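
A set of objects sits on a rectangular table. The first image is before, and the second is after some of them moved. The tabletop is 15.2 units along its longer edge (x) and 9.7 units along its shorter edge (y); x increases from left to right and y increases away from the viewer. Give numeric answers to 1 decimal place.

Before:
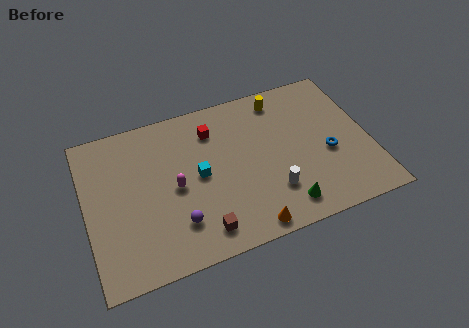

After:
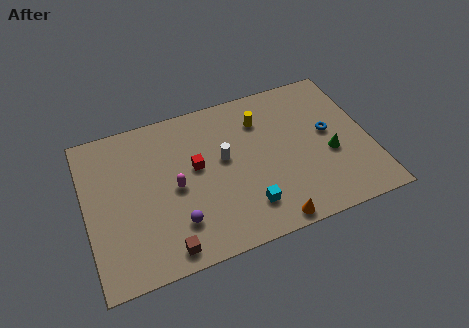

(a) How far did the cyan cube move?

3.6

The cyan cube was near (6.0, 4.9) before and (8.3, 2.1) after, so it travelled √(2.3² + 2.8²) ≈ 3.6 units.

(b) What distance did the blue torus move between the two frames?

1.3

From (12.9, 4.0) to (13.1, 5.3), the blue torus covered √(0.2² + 1.3²) ≈ 1.3 units.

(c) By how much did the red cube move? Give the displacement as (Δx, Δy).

(-1.1, -2.0)

The red cube started near (7.0, 7.5) and ended near (5.9, 5.5).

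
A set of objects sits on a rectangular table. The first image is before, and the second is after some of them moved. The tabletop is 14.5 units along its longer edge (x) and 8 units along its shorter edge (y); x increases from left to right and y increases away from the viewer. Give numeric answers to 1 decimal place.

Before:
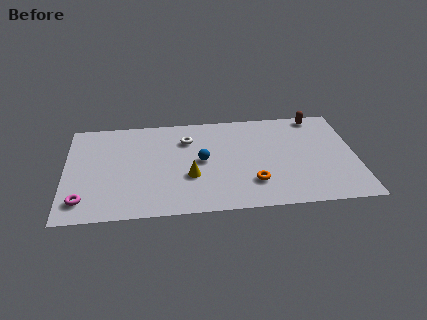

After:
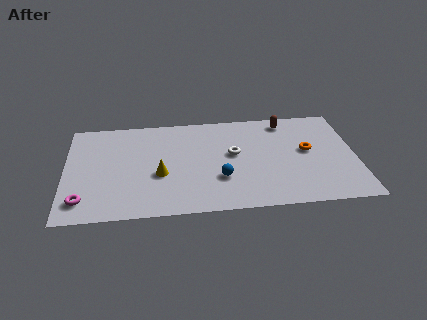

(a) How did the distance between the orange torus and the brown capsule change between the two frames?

-3.4

Before: roughly 6.1 units apart; after: 2.7. That's 3.4 units closer together.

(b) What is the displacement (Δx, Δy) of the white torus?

(2.3, -1.4)

The white torus was at about (6.1, 5.9) and moved to about (8.4, 4.5).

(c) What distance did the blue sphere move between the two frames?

1.7

The blue sphere was near (6.8, 4.1) before and (7.7, 2.6) after, so it travelled √(0.9² + 1.5²) ≈ 1.7 units.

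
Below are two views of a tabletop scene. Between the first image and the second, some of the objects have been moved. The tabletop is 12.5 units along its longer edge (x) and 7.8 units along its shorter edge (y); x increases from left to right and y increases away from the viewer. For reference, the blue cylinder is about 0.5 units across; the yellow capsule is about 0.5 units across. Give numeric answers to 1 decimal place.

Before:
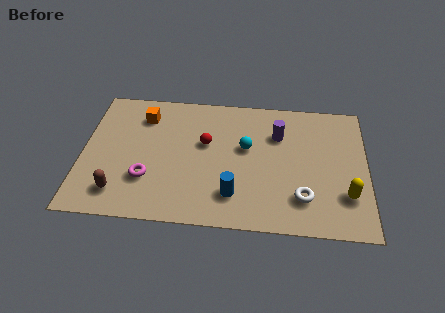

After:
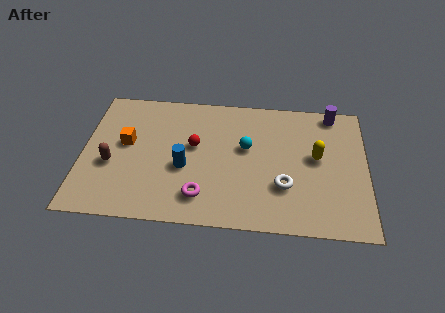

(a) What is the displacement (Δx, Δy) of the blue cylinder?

(-2.2, 1.4)

The blue cylinder was at about (6.7, 1.8) and moved to about (4.5, 3.2).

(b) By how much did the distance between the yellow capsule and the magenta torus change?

-3.0

The distance was about 8.7 in the first image and 5.7 in the second, so they moved 3.0 units closer together.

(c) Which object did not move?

the cyan sphere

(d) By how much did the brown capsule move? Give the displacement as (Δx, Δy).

(-0.4, 1.6)

From the two frames, the brown capsule sits at roughly (1.7, 1.5) before and (1.3, 3.1) after.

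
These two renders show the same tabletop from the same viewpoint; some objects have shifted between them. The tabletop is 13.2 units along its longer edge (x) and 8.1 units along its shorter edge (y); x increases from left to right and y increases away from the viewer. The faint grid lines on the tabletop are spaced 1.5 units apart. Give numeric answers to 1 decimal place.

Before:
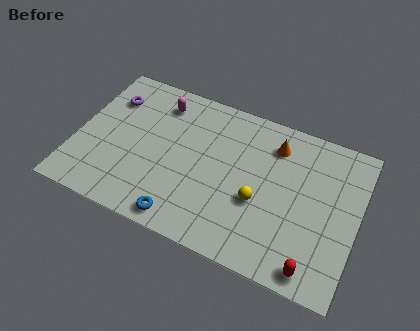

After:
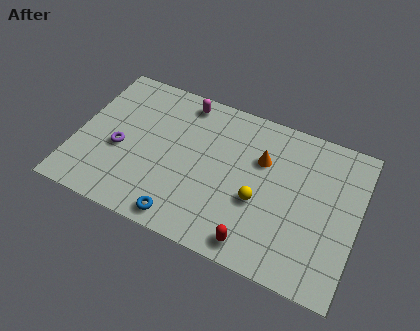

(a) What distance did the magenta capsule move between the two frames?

1.2

From (3.6, 6.6) to (4.7, 7.1), the magenta capsule covered √(1.1² + 0.5²) ≈ 1.2 units.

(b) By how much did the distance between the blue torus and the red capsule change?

-2.7

They were about 6.1 units apart before and 3.4 after — 2.7 units closer together.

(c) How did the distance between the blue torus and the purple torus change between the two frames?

-2.4

The distance was about 6.5 in the first image and 4.1 in the second, so they moved 2.4 units closer together.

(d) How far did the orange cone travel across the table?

1.1

From (9.1, 6.4) to (8.6, 5.4), the orange cone covered √(0.5² + 1.0²) ≈ 1.1 units.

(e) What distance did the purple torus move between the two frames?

2.7

From (1.3, 6.0) to (2.1, 3.4), the purple torus covered √(0.8² + 2.6²) ≈ 2.7 units.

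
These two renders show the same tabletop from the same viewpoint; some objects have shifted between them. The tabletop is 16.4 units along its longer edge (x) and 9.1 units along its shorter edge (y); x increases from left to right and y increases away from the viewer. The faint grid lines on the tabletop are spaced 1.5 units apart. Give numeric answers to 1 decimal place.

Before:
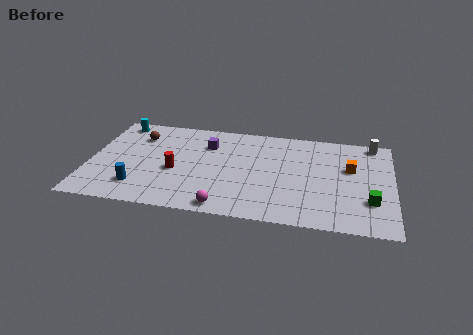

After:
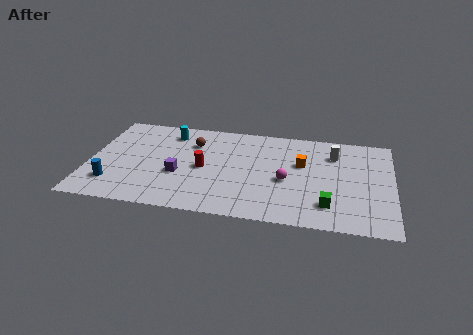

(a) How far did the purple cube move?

3.4

The purple cube was near (6.3, 6.6) before and (4.9, 3.5) after, so it travelled √(1.4² + 3.1²) ≈ 3.4 units.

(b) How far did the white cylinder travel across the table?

2.5

The white cylinder was near (15.3, 8.2) before and (13.2, 6.8) after, so it travelled √(2.1² + 1.4²) ≈ 2.5 units.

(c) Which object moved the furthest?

the magenta sphere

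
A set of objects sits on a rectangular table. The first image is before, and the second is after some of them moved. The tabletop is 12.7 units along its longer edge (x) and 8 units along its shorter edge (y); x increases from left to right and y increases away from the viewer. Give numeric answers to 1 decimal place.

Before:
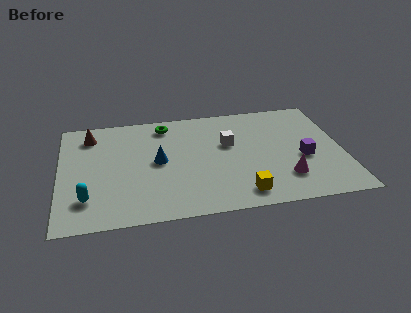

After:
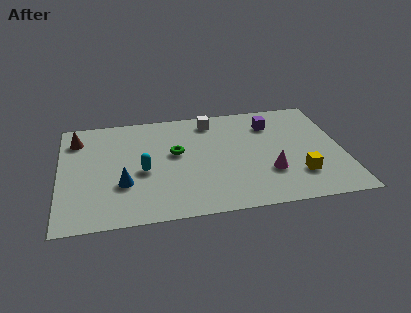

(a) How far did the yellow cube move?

2.8

The yellow cube was near (8.0, 1.2) before and (10.6, 2.1) after, so it travelled √(2.6² + 0.9²) ≈ 2.8 units.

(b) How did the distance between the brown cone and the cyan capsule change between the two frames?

-0.6

They were about 4.6 units apart before and 4.0 after — 0.6 units closer together.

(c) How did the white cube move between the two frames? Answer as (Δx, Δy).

(-0.7, 1.9)

The white cube was at about (7.6, 4.9) and moved to about (6.9, 6.8).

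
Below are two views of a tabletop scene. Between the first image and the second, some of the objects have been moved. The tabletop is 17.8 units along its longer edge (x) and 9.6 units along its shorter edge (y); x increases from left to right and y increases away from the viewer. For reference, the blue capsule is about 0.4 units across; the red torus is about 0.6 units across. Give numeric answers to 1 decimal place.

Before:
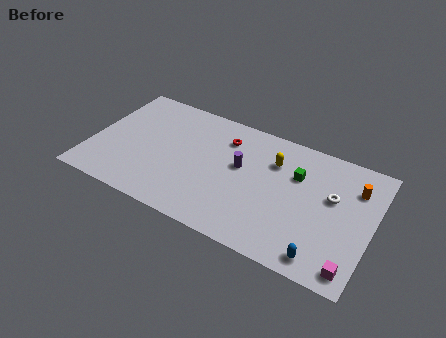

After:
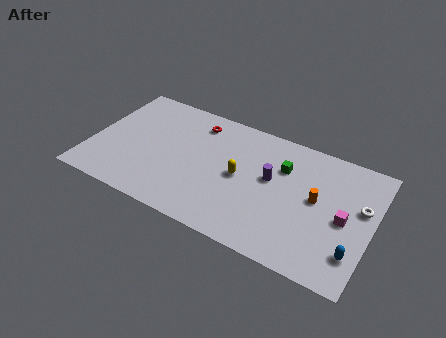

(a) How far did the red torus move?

2.0

The red torus moved from about (8.2, 7.4) to (6.3, 7.9), a distance of √(1.9² + 0.5²) ≈ 2.0.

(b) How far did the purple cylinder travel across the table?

2.0

From (9.4, 5.6) to (11.4, 5.5), the purple cylinder covered √(2.0² + 0.1²) ≈ 2.0 units.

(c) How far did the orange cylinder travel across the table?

2.9

The orange cylinder moved from about (16.5, 7.1) to (14.3, 5.2), a distance of √(2.2² + 1.9²) ≈ 2.9.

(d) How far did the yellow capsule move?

2.8

The yellow capsule was near (11.4, 6.9) before and (9.5, 4.8) after, so it travelled √(1.9² + 2.1²) ≈ 2.8 units.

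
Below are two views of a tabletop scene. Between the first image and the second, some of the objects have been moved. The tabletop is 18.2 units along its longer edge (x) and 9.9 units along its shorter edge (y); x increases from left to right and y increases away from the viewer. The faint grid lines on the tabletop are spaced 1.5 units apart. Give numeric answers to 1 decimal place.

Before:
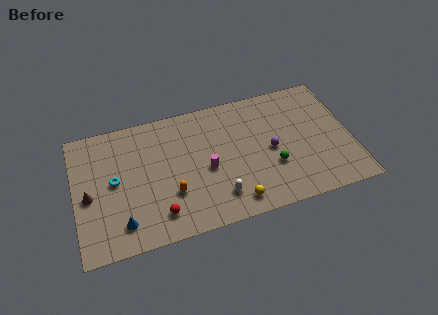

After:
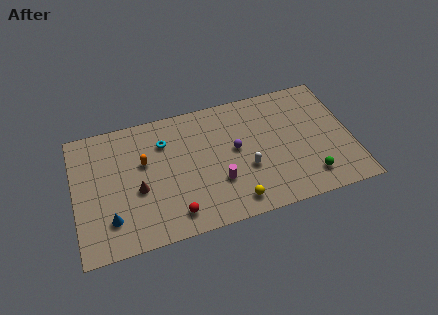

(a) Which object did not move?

the yellow sphere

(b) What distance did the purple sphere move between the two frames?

2.4

The purple sphere moved from about (12.9, 4.7) to (10.6, 5.4), a distance of √(2.3² + 0.7²) ≈ 2.4.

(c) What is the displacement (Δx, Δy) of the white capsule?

(2.0, 1.6)

The white capsule started near (9.2, 2.1) and ended near (11.2, 3.7).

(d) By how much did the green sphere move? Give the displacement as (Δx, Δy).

(2.3, -1.5)

The green sphere was at about (12.9, 3.4) and moved to about (15.2, 1.9).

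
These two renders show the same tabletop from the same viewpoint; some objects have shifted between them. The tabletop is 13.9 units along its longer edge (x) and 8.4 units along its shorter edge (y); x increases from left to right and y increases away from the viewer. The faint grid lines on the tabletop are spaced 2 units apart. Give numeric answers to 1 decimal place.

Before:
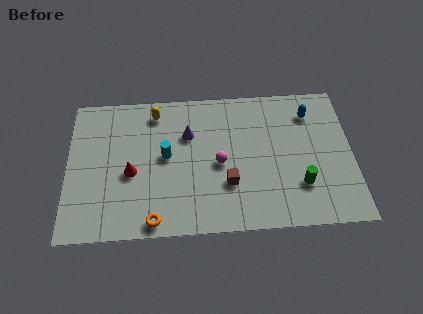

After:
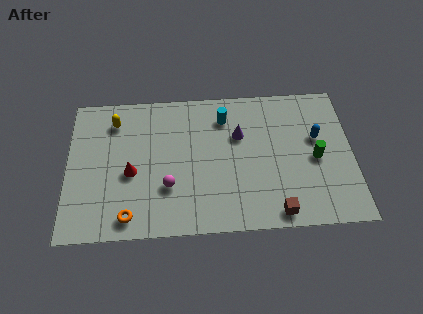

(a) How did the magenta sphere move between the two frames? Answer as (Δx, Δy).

(-2.5, -1.2)

From the two frames, the magenta sphere sits at roughly (7.4, 3.9) before and (4.9, 2.7) after.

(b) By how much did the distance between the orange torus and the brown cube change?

+3.0

The distance was about 4.1 in the first image and 7.1 in the second, so they moved 3.0 units further apart.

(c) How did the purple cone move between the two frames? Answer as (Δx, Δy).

(2.5, -0.2)

From the two frames, the purple cone sits at roughly (5.9, 5.7) before and (8.4, 5.5) after.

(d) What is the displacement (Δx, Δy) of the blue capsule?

(0.3, -1.5)

The blue capsule started near (11.9, 6.6) and ended near (12.2, 5.1).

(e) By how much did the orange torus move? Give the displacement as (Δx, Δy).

(-1.2, 0.3)

The orange torus started near (4.2, 0.8) and ended near (3.0, 1.1).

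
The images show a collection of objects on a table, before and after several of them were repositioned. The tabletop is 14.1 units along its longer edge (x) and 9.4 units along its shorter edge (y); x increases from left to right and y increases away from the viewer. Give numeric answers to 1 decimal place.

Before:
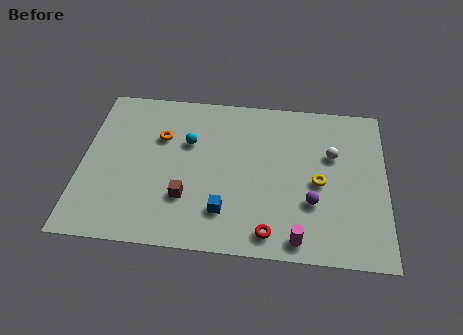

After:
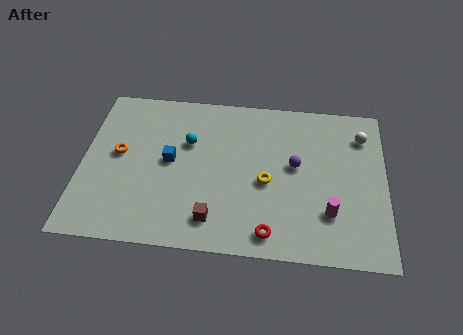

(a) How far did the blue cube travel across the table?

3.7

The blue cube moved from about (6.7, 2.2) to (4.1, 4.9), a distance of √(2.6² + 2.7²) ≈ 3.7.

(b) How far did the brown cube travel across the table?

1.7

From (4.9, 2.8) to (6.2, 1.7), the brown cube covered √(1.3² + 1.1²) ≈ 1.7 units.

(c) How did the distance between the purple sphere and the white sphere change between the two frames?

+0.7

Before: roughly 3.0 units apart; after: 3.7. That's 0.7 units further apart.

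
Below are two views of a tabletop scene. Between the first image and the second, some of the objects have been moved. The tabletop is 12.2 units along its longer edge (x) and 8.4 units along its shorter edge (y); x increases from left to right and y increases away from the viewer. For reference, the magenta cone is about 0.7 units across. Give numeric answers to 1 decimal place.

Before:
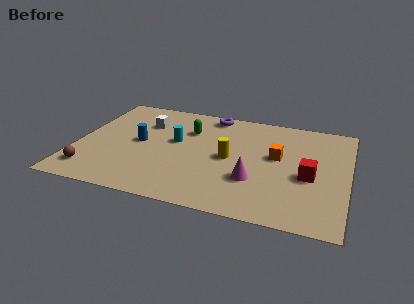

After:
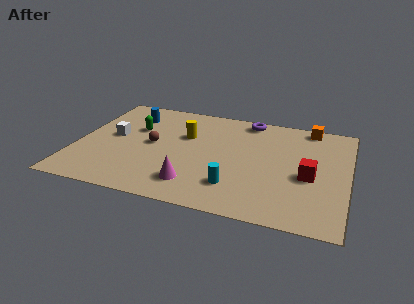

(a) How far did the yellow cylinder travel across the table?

2.5

The yellow cylinder was near (6.9, 4.1) before and (4.8, 5.4) after, so it travelled √(2.1² + 1.3²) ≈ 2.5 units.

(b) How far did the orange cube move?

3.1

The orange cube moved from about (9.0, 4.8) to (10.3, 7.6), a distance of √(1.3² + 2.8²) ≈ 3.1.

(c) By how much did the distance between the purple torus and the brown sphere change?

-2.5

Before: roughly 7.7 units apart; after: 5.2. That's 2.5 units closer together.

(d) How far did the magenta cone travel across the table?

2.8

From (8.1, 2.7) to (5.5, 1.7), the magenta cone covered √(2.6² + 1.0²) ≈ 2.8 units.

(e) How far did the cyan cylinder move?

4.0

From (4.4, 4.8) to (7.3, 2.0), the cyan cylinder covered √(2.9² + 2.8²) ≈ 4.0 units.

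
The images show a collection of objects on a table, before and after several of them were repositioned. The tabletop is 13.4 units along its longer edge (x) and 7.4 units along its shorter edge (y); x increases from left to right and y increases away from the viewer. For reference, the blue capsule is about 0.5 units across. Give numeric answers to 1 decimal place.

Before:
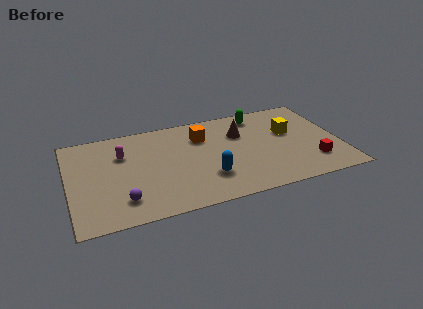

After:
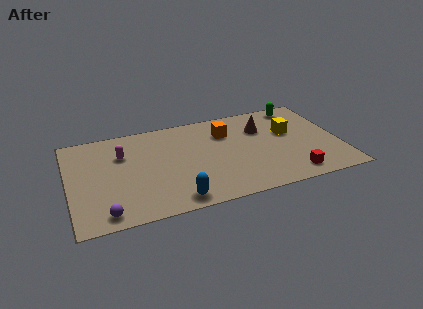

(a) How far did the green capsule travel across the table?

2.1

The green capsule was near (9.6, 6.3) before and (11.7, 6.5) after, so it travelled √(2.1² + 0.2²) ≈ 2.1 units.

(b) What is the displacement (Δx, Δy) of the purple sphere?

(-0.9, -0.7)

The purple sphere was at about (2.5, 1.6) and moved to about (1.6, 0.9).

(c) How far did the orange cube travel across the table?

1.2

From (6.7, 5.4) to (7.9, 5.4), the orange cube covered √(1.2² + 0.0²) ≈ 1.2 units.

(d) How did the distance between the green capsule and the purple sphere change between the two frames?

+3.0

Before: roughly 8.5 units apart; after: 11.5. That's 3.0 units further apart.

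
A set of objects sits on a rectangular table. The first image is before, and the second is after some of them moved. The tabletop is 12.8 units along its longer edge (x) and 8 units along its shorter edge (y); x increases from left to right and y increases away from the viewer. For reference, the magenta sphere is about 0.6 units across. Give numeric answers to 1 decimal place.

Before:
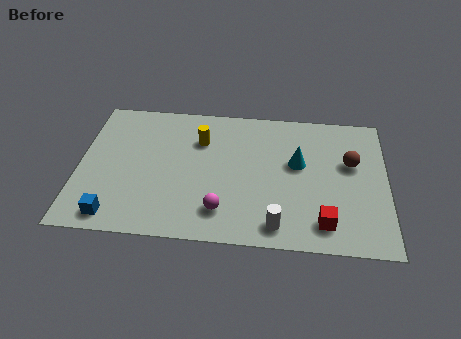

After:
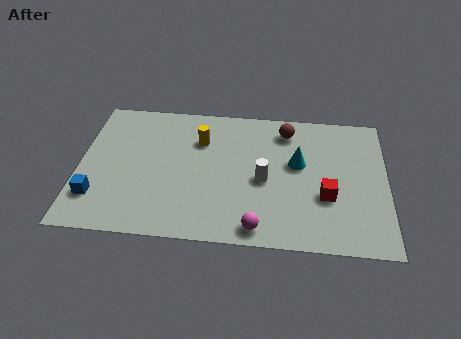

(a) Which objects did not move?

the yellow cylinder and the cyan cone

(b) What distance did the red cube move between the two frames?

1.5

From (10.2, 1.4) to (10.3, 2.9), the red cube covered √(0.1² + 1.5²) ≈ 1.5 units.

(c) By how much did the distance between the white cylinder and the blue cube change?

+0.4

Before: roughly 6.7 units apart; after: 7.1. That's 0.4 units further apart.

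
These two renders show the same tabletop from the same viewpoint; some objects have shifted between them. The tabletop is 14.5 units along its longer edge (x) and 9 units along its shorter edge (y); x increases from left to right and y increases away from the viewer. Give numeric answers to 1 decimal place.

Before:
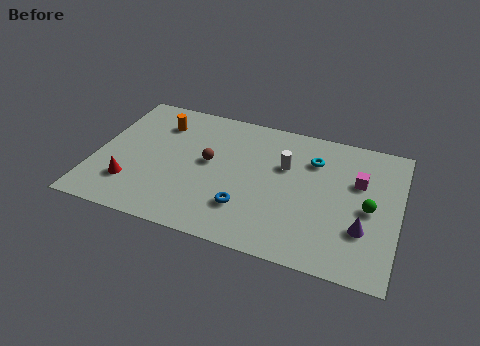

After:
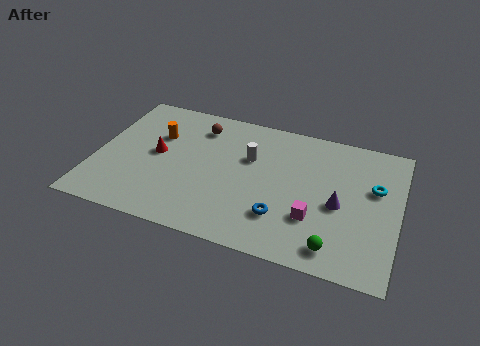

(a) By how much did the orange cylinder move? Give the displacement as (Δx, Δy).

(0.0, -0.9)

The orange cylinder was at about (2.8, 6.9) and moved to about (2.8, 6.0).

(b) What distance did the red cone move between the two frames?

2.6

From (1.9, 2.3) to (2.9, 4.7), the red cone covered √(1.0² + 2.4²) ≈ 2.6 units.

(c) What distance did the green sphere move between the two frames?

3.2

The green sphere moved from about (13.1, 4.2) to (11.7, 1.3), a distance of √(1.4² + 2.9²) ≈ 3.2.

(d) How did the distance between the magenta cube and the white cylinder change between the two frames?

+1.0

They were about 3.5 units apart before and 4.5 after — 1.0 units further apart.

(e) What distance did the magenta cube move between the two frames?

3.6

The magenta cube was near (12.5, 5.8) before and (10.6, 2.8) after, so it travelled √(1.9² + 3.0²) ≈ 3.6 units.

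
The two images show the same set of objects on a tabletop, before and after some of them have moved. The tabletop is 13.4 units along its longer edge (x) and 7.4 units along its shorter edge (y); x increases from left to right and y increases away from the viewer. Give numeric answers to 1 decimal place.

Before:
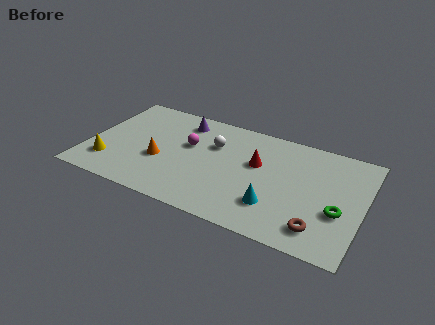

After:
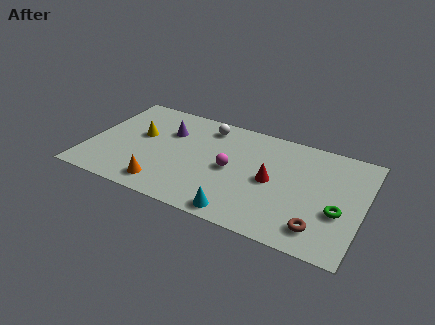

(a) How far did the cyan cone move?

1.9

The cyan cone moved from about (9.3, 2.0) to (7.8, 0.8), a distance of √(1.5² + 1.2²) ≈ 1.9.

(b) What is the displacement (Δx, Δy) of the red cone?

(0.8, -0.9)

From the two frames, the red cone sits at roughly (8.2, 4.5) before and (9.0, 3.6) after.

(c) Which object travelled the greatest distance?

the yellow cone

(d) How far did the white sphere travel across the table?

1.3

The white sphere moved from about (6.0, 5.0) to (5.5, 6.2), a distance of √(0.5² + 1.2²) ≈ 1.3.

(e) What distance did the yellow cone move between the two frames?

2.8

The yellow cone was near (1.2, 1.8) before and (2.4, 4.3) after, so it travelled √(1.2² + 2.5²) ≈ 2.8 units.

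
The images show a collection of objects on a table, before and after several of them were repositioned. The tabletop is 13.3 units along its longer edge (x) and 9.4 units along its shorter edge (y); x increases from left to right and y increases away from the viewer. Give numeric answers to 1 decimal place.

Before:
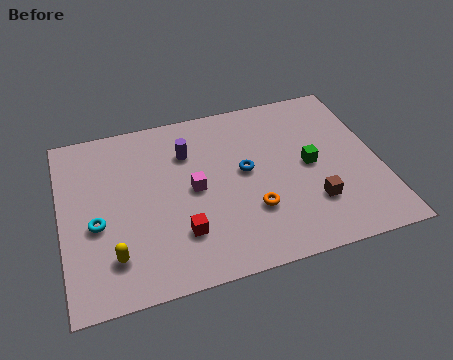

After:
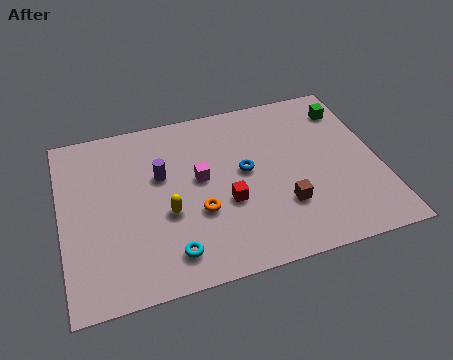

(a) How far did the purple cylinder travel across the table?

1.6

The purple cylinder was near (5.4, 6.8) before and (4.2, 5.8) after, so it travelled √(1.2² + 1.0²) ≈ 1.6 units.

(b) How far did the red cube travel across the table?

2.3

The red cube was near (4.8, 2.5) before and (6.8, 3.6) after, so it travelled √(2.0² + 1.1²) ≈ 2.3 units.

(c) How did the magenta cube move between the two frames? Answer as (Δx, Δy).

(0.3, 0.5)

From the two frames, the magenta cube sits at roughly (5.5, 4.7) before and (5.8, 5.2) after.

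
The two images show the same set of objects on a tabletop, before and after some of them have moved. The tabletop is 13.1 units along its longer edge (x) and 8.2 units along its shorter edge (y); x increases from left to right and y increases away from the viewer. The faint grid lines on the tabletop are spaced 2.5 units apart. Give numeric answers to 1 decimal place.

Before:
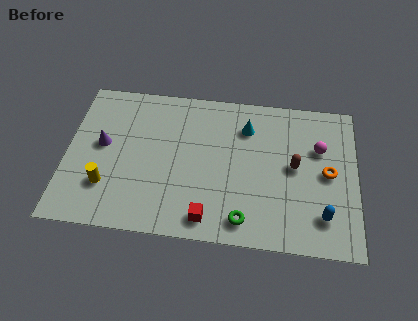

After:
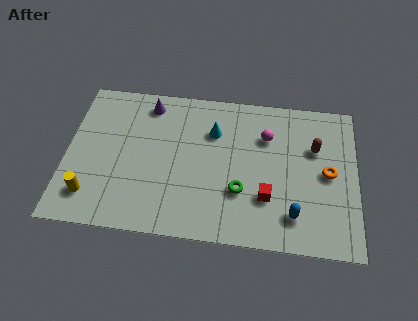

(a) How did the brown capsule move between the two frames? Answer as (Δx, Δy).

(0.9, 1.1)

The brown capsule was at about (10.3, 4.3) and moved to about (11.2, 5.4).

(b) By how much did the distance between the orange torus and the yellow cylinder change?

+0.8

Before: roughly 10.1 units apart; after: 10.9. That's 0.8 units further apart.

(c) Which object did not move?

the orange torus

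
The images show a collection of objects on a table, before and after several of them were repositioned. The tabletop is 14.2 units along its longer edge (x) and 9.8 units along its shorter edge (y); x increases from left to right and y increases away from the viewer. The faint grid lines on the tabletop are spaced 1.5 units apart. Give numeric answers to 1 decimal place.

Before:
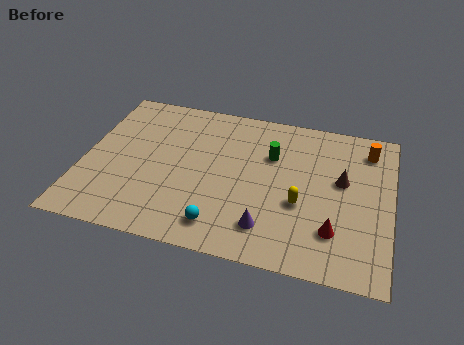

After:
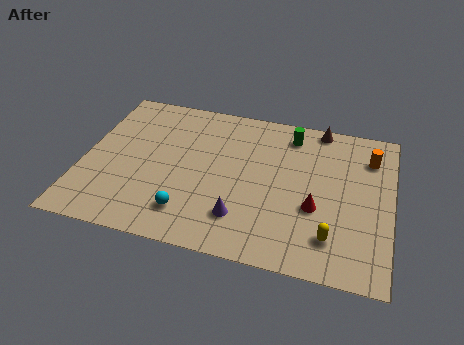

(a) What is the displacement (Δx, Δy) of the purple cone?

(-1.2, 0.3)

The purple cone was at about (8.7, 2.0) and moved to about (7.5, 2.3).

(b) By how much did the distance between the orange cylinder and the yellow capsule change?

+0.5

Before: roughly 5.1 units apart; after: 5.6. That's 0.5 units further apart.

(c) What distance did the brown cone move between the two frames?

3.5

The brown cone moved from about (11.9, 5.7) to (10.7, 9.0), a distance of √(1.2² + 3.3²) ≈ 3.5.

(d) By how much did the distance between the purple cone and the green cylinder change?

+1.6

Before: roughly 4.6 units apart; after: 6.2. That's 1.6 units further apart.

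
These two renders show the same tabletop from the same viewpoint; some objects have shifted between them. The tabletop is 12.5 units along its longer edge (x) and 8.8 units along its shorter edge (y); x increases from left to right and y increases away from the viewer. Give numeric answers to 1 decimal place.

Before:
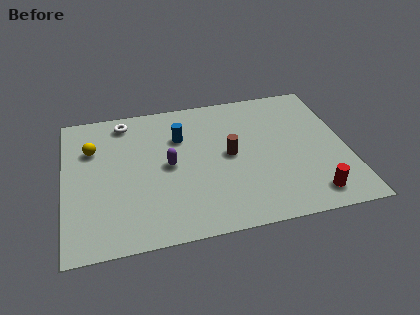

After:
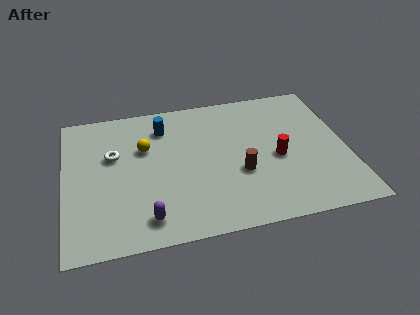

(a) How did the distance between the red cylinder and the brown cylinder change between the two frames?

-2.9

They were about 4.7 units apart before and 1.8 after — 2.9 units closer together.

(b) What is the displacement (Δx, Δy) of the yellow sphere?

(2.3, -0.4)

From the two frames, the yellow sphere sits at roughly (1.3, 6.1) before and (3.6, 5.7) after.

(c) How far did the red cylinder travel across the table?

2.9

The red cylinder moved from about (10.7, 1.3) to (9.4, 3.9), a distance of √(1.3² + 2.6²) ≈ 2.9.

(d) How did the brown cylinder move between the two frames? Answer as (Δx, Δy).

(0.4, -1.2)

From the two frames, the brown cylinder sits at roughly (7.3, 4.5) before and (7.7, 3.3) after.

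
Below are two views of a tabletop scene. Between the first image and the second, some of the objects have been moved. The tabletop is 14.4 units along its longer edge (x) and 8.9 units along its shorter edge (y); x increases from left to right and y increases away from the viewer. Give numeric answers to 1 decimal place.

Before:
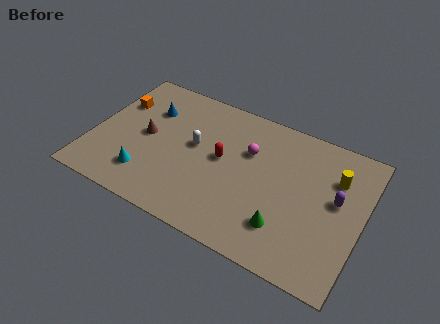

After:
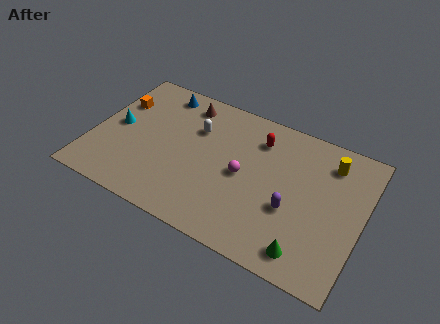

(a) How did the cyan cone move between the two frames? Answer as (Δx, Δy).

(-2.0, 2.5)

The cyan cone started near (3.2, 2.0) and ended near (1.2, 4.5).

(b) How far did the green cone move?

1.6

The green cone was near (10.6, 2.2) before and (11.9, 1.3) after, so it travelled √(1.3² + 0.9²) ≈ 1.6 units.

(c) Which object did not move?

the orange cube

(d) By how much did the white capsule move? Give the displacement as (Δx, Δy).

(-0.1, 1.1)

The white capsule was at about (5.4, 5.0) and moved to about (5.3, 6.1).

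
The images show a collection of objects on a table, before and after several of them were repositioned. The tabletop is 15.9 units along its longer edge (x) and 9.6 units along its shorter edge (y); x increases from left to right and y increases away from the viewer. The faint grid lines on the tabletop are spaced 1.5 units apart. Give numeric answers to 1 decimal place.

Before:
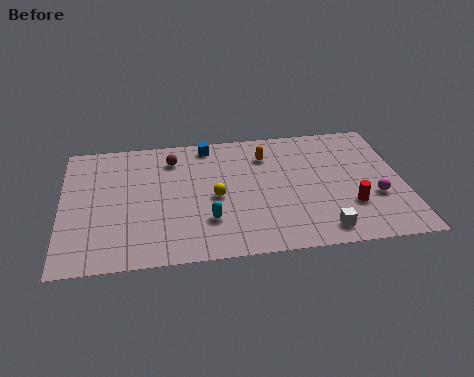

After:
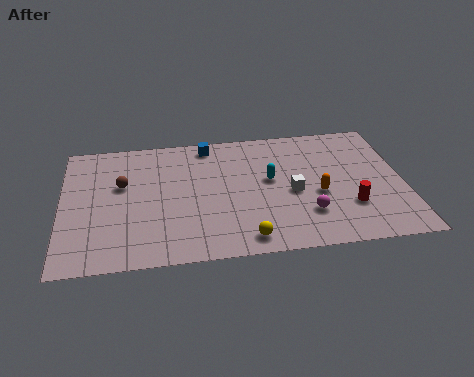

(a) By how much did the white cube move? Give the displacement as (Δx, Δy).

(-1.2, 3.0)

The white cube started near (11.9, 1.3) and ended near (10.7, 4.3).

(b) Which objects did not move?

the blue cube and the red cylinder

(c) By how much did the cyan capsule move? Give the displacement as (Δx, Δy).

(3.0, 2.7)

The cyan capsule started near (6.7, 2.7) and ended near (9.7, 5.4).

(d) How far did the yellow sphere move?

3.5

From (7.1, 4.4) to (8.4, 1.2), the yellow sphere covered √(1.3² + 3.2²) ≈ 3.5 units.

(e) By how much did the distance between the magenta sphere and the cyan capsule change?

-4.6

The distance was about 7.8 in the first image and 3.2 in the second, so they moved 4.6 units closer together.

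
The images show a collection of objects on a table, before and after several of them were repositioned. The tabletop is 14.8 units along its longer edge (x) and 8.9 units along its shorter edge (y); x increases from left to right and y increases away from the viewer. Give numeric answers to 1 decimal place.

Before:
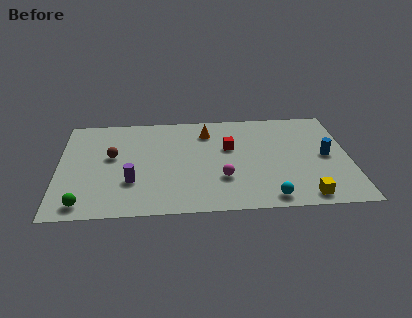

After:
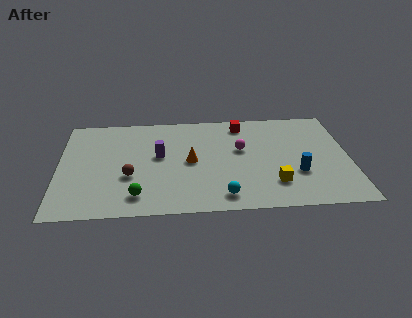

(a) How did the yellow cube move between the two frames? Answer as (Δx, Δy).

(-1.5, 1.2)

The yellow cube started near (12.4, 1.0) and ended near (10.9, 2.2).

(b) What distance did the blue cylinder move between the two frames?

2.1

From (13.6, 4.4) to (12.1, 3.0), the blue cylinder covered √(1.5² + 1.4²) ≈ 2.1 units.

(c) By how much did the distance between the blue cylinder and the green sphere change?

-4.5

Before: roughly 12.7 units apart; after: 8.2. That's 4.5 units closer together.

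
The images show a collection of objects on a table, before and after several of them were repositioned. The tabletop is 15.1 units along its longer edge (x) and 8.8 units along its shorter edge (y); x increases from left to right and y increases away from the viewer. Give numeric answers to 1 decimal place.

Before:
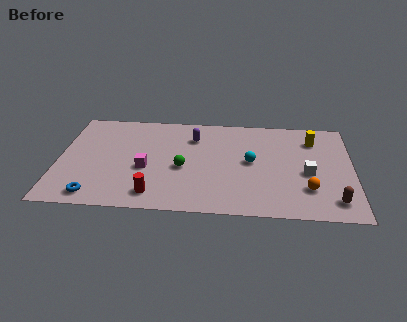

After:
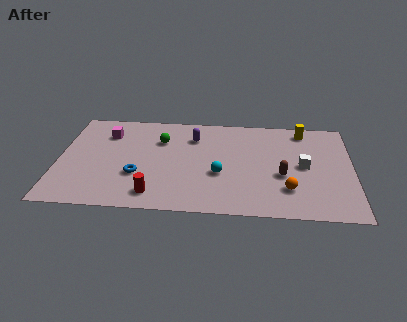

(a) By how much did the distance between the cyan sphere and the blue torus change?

-4.4

They were about 8.6 units apart before and 4.2 after — 4.4 units closer together.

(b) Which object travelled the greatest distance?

the magenta cube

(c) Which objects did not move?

the red cylinder and the purple capsule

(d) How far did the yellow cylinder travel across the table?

0.9

The yellow cylinder moved from about (13.1, 6.8) to (12.6, 7.6), a distance of √(0.5² + 0.8²) ≈ 0.9.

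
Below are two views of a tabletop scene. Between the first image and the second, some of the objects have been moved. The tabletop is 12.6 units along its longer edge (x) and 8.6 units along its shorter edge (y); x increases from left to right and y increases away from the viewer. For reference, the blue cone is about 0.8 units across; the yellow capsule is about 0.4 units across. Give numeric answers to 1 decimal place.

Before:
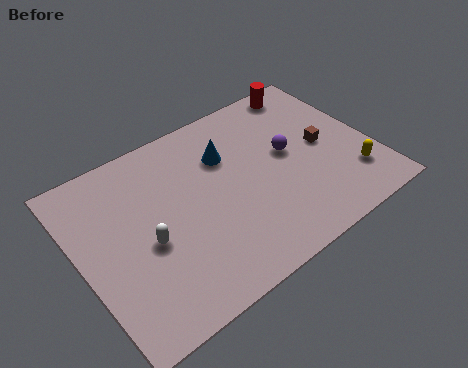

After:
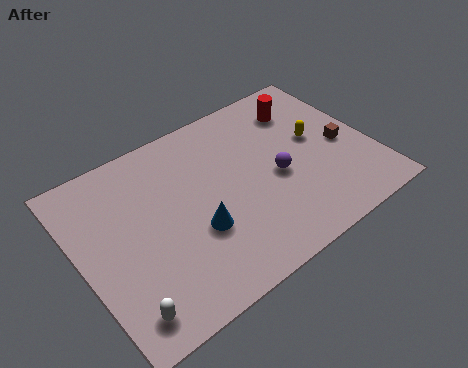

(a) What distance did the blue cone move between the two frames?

3.5

The blue cone moved from about (6.6, 6.0) to (4.7, 3.1), a distance of √(1.9² + 2.9²) ≈ 3.5.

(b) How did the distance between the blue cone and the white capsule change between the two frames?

-0.6

They were about 4.5 units apart before and 3.9 after — 0.6 units closer together.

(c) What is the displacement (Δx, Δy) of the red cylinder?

(-0.5, -1.0)

From the two frames, the red cylinder sits at roughly (10.7, 7.7) before and (10.2, 6.7) after.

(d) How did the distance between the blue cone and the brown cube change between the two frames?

+2.4

Before: roughly 4.3 units apart; after: 6.7. That's 2.4 units further apart.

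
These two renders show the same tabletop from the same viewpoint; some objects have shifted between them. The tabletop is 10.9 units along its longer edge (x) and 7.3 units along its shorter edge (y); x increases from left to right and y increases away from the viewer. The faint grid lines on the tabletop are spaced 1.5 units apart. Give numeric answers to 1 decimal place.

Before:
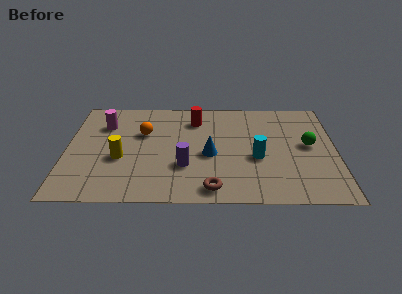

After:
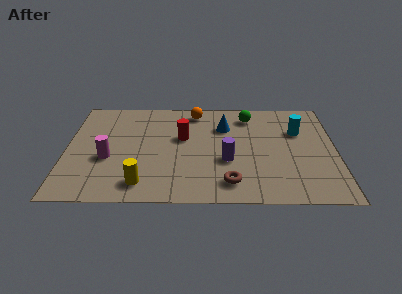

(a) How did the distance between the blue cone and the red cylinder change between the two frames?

-0.7

Before: roughly 2.6 units apart; after: 1.9. That's 0.7 units closer together.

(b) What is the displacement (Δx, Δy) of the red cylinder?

(-0.5, -1.3)

The red cylinder was at about (5.2, 5.7) and moved to about (4.7, 4.4).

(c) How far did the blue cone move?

2.1

From (5.8, 3.2) to (6.4, 5.2), the blue cone covered √(0.6² + 2.0²) ≈ 2.1 units.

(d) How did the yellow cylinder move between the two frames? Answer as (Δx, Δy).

(0.9, -1.7)

The yellow cylinder started near (2.2, 2.9) and ended near (3.1, 1.2).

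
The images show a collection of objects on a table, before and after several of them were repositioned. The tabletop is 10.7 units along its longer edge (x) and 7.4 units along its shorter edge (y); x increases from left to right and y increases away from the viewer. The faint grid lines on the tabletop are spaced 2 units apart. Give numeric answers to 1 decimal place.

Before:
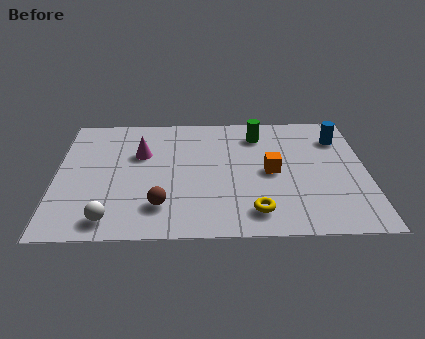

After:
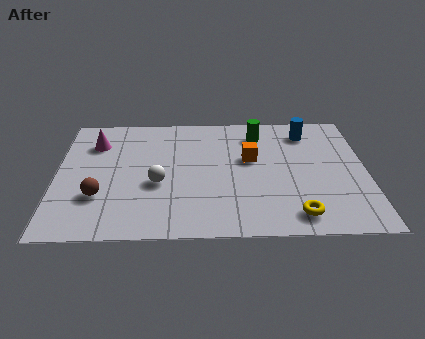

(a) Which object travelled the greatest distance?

the white sphere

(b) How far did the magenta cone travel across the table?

1.7

The magenta cone moved from about (2.9, 4.8) to (1.3, 5.5), a distance of √(1.6² + 0.7²) ≈ 1.7.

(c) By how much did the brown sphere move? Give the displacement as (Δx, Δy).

(-2.1, 0.6)

The brown sphere was at about (3.6, 1.7) and moved to about (1.5, 2.3).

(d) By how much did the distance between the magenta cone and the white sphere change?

-0.6

Before: roughly 3.9 units apart; after: 3.3. That's 0.6 units closer together.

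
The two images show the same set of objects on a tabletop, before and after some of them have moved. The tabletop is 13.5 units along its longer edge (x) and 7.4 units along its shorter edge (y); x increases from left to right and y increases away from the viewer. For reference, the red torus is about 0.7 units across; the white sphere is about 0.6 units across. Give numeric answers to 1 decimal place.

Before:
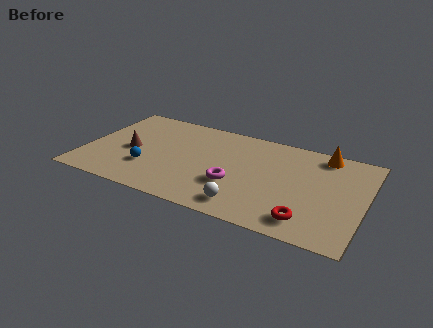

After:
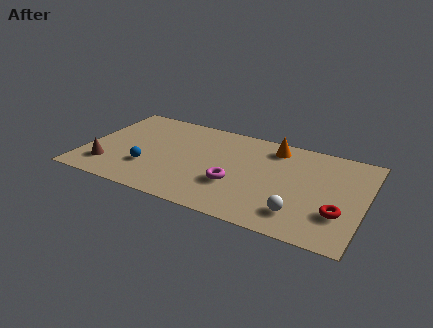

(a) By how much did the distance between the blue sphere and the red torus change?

+1.3

The distance was about 7.9 in the first image and 9.2 in the second, so they moved 1.3 units further apart.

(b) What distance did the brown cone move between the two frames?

1.9

The brown cone moved from about (2.2, 3.4) to (1.3, 1.7), a distance of √(0.9² + 1.7²) ≈ 1.9.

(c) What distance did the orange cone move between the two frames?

2.4

The orange cone was near (11.3, 6.5) before and (8.9, 6.2) after, so it travelled √(2.4² + 0.3²) ≈ 2.4 units.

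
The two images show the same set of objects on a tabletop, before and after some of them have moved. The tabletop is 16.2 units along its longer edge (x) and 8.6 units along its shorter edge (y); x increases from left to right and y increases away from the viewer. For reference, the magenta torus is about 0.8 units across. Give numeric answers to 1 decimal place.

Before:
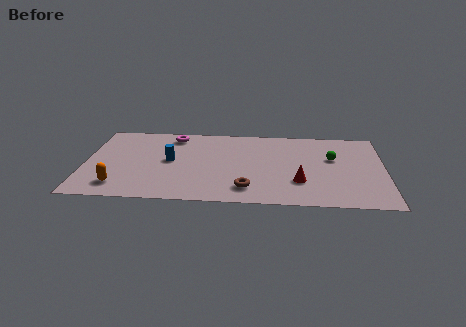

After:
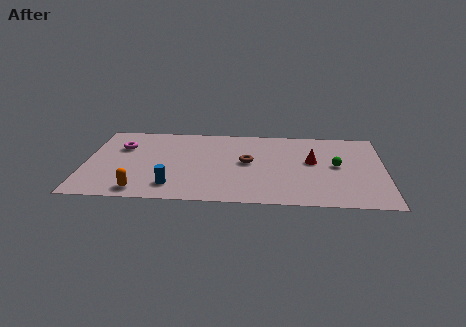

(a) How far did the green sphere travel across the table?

0.8

The green sphere was near (13.4, 5.3) before and (13.6, 4.5) after, so it travelled √(0.2² + 0.8²) ≈ 0.8 units.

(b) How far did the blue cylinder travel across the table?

2.8

From (4.6, 4.5) to (4.8, 1.7), the blue cylinder covered √(0.2² + 2.8²) ≈ 2.8 units.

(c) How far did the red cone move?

2.4

From (11.6, 2.6) to (12.3, 4.9), the red cone covered √(0.7² + 2.3²) ≈ 2.4 units.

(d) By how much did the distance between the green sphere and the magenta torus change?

+2.9

The distance was about 8.9 in the first image and 11.8 in the second, so they moved 2.9 units further apart.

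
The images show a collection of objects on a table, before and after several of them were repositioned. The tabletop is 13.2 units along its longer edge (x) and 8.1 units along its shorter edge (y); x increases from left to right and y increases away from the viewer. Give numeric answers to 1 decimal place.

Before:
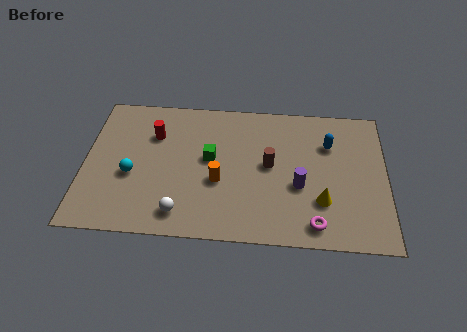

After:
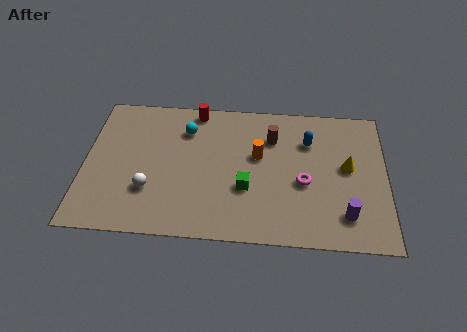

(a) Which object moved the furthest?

the cyan sphere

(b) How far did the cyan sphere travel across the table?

3.6

From (2.1, 3.3) to (4.4, 6.1), the cyan sphere covered √(2.3² + 2.8²) ≈ 3.6 units.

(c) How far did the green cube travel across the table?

2.3

From (5.5, 4.5) to (7.1, 2.9), the green cube covered √(1.6² + 1.6²) ≈ 2.3 units.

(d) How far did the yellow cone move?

2.3

From (10.4, 2.4) to (11.5, 4.4), the yellow cone covered √(1.1² + 2.0²) ≈ 2.3 units.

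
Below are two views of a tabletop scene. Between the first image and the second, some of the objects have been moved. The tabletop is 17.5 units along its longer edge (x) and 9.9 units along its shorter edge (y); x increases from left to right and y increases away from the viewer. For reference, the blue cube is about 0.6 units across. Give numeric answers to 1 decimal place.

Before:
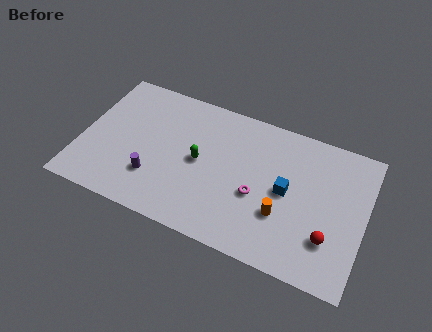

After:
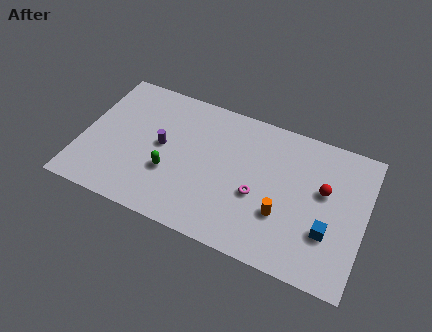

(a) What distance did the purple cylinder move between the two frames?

2.4

The purple cylinder was near (4.7, 2.8) before and (4.9, 5.2) after, so it travelled √(0.2² + 2.4²) ≈ 2.4 units.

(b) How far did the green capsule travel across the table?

2.3

The green capsule moved from about (7.3, 5.0) to (5.6, 3.5), a distance of √(1.7² + 1.5²) ≈ 2.3.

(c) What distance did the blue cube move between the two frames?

3.2

The blue cube moved from about (12.7, 5.0) to (15.4, 3.2), a distance of √(2.7² + 1.8²) ≈ 3.2.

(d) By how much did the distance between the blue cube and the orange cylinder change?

+1.1

Before: roughly 1.7 units apart; after: 2.8. That's 1.1 units further apart.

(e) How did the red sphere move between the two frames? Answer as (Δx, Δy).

(-0.6, 3.1)

From the two frames, the red sphere sits at roughly (15.5, 2.8) before and (14.9, 5.9) after.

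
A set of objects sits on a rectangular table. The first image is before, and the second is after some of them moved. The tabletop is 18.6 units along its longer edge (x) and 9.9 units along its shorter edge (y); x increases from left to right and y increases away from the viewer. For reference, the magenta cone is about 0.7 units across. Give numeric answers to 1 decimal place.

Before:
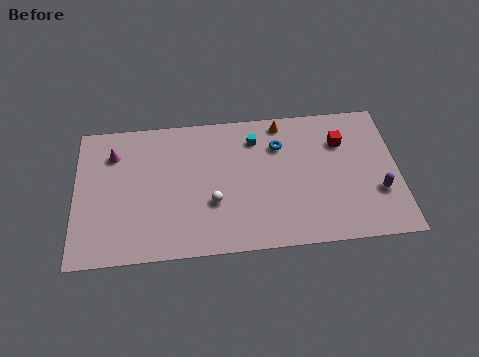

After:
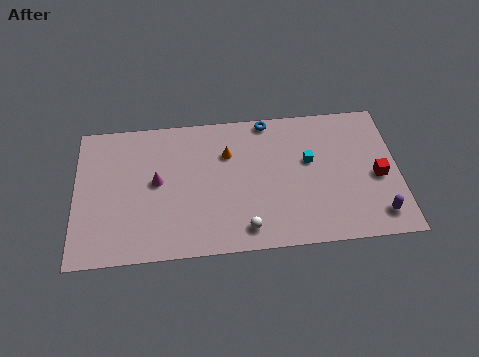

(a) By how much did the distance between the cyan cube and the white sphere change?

+0.8

The distance was about 5.0 in the first image and 5.8 in the second, so they moved 0.8 units further apart.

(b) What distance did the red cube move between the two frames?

3.4

The red cube moved from about (15.4, 7.1) to (17.4, 4.4), a distance of √(2.0² + 2.7²) ≈ 3.4.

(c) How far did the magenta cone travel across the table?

3.3

The magenta cone was near (2.2, 7.5) before and (4.7, 5.3) after, so it travelled √(2.5² + 2.2²) ≈ 3.3 units.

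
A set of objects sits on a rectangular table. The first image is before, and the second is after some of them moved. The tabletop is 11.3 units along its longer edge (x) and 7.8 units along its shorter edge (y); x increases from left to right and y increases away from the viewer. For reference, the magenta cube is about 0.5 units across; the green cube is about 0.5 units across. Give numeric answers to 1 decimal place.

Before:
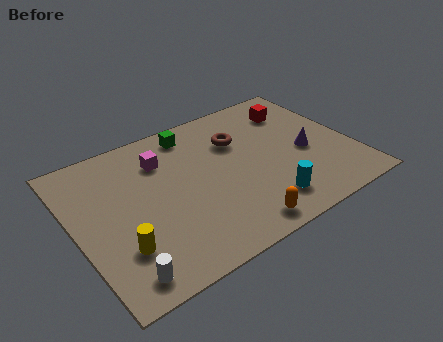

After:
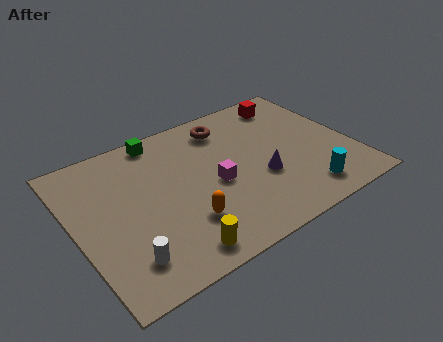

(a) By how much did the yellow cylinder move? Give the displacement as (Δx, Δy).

(2.0, -1.2)

The yellow cylinder started near (1.5, 2.2) and ended near (3.5, 1.0).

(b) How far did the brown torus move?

1.0

From (6.9, 5.4) to (6.6, 6.4), the brown torus covered √(0.3² + 1.0²) ≈ 1.0 units.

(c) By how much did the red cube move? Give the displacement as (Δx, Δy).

(-0.1, 0.6)

From the two frames, the red cube sits at roughly (9.5, 6.0) before and (9.4, 6.6) after.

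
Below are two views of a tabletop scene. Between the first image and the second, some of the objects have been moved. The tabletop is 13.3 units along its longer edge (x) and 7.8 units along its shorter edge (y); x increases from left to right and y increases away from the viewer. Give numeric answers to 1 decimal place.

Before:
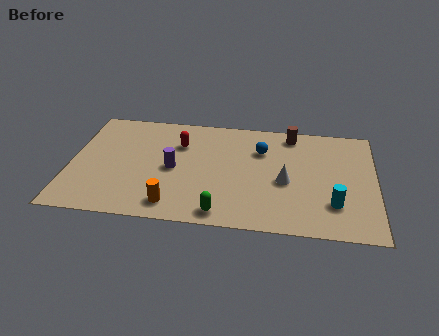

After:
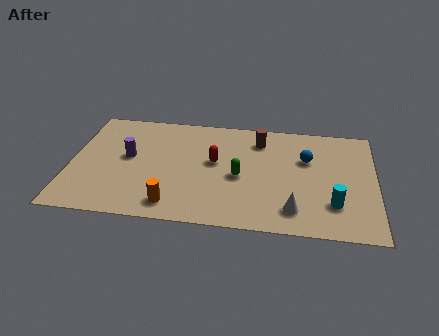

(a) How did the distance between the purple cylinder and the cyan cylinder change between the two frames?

+2.1

Before: roughly 7.2 units apart; after: 9.3. That's 2.1 units further apart.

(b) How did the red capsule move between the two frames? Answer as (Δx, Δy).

(1.6, -1.1)

From the two frames, the red capsule sits at roughly (4.7, 5.5) before and (6.3, 4.4) after.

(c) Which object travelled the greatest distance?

the green capsule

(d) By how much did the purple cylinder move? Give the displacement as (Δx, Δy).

(-2.0, 0.6)

The purple cylinder started near (4.5, 3.7) and ended near (2.5, 4.3).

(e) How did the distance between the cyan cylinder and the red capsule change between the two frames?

-1.9

The distance was about 7.6 in the first image and 5.7 in the second, so they moved 1.9 units closer together.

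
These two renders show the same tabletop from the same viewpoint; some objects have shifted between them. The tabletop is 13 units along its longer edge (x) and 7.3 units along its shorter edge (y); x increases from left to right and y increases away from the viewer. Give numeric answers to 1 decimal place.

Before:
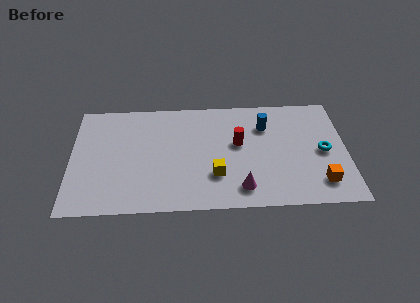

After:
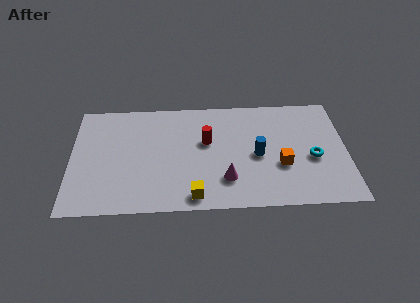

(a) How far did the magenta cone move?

0.9

From (8.0, 1.3) to (7.3, 1.9), the magenta cone covered √(0.7² + 0.6²) ≈ 0.9 units.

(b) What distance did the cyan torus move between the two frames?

0.6

From (11.9, 3.5) to (11.4, 3.1), the cyan torus covered √(0.5² + 0.4²) ≈ 0.6 units.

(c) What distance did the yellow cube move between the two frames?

1.6

The yellow cube moved from about (6.8, 2.2) to (5.8, 0.9), a distance of √(1.0² + 1.3²) ≈ 1.6.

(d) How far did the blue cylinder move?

1.9

The blue cylinder moved from about (9.2, 5.3) to (8.8, 3.4), a distance of √(0.4² + 1.9²) ≈ 1.9.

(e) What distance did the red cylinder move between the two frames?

1.5

The red cylinder was near (7.9, 4.2) before and (6.4, 4.4) after, so it travelled √(1.5² + 0.2²) ≈ 1.5 units.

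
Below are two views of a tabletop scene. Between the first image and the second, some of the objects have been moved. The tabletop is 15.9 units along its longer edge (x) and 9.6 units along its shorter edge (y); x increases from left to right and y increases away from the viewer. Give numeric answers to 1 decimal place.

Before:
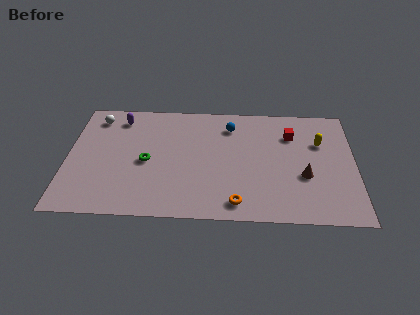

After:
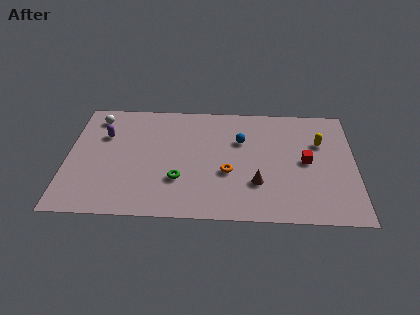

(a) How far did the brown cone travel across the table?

2.7

The brown cone moved from about (13.1, 3.6) to (10.5, 2.9), a distance of √(2.6² + 0.7²) ≈ 2.7.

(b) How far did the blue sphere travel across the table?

1.3

The blue sphere was near (9.0, 7.6) before and (9.6, 6.4) after, so it travelled √(0.6² + 1.2²) ≈ 1.3 units.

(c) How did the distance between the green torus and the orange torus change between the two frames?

-3.1

They were about 5.9 units apart before and 2.8 after — 3.1 units closer together.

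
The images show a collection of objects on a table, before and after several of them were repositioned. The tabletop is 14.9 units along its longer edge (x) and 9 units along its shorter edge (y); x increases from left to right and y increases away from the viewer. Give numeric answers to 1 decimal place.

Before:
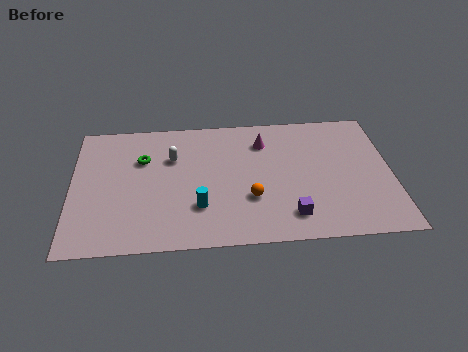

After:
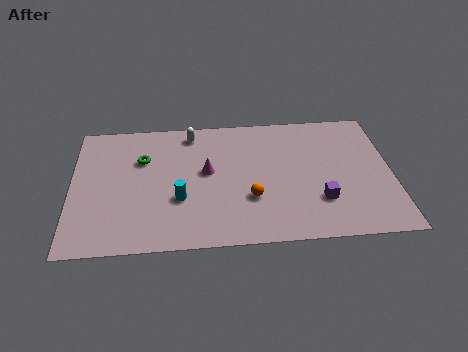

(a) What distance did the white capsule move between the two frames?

1.9

From (4.7, 6.1) to (5.6, 7.8), the white capsule covered √(0.9² + 1.7²) ≈ 1.9 units.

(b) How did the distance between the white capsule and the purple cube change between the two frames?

+0.9

They were about 7.0 units apart before and 7.9 after — 0.9 units further apart.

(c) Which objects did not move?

the orange sphere and the green torus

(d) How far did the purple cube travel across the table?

1.7

From (10.1, 1.7) to (11.5, 2.6), the purple cube covered √(1.4² + 0.9²) ≈ 1.7 units.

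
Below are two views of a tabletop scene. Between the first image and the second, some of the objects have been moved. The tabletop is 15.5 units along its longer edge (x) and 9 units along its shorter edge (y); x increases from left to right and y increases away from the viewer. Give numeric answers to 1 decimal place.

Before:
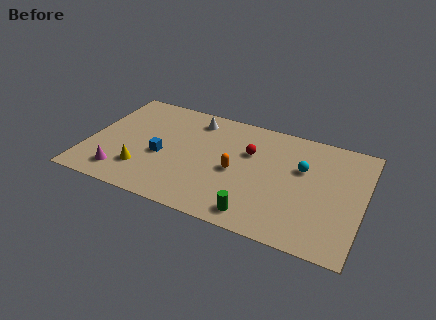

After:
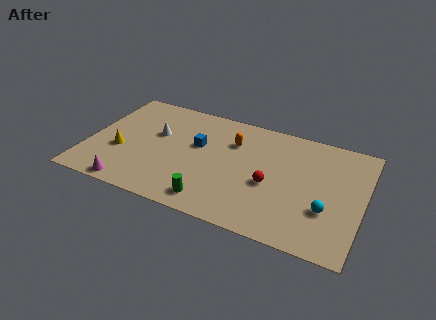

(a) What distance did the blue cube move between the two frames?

2.5

From (4.2, 3.8) to (6.1, 5.4), the blue cube covered √(1.9² + 1.6²) ≈ 2.5 units.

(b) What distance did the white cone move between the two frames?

2.8

From (5.7, 7.5) to (3.7, 5.5), the white cone covered √(2.0² + 2.0²) ≈ 2.8 units.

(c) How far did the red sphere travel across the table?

2.5

The red sphere moved from about (9.0, 5.9) to (10.4, 3.8), a distance of √(1.4² + 2.1²) ≈ 2.5.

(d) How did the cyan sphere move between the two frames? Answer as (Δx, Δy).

(1.6, -2.7)

The cyan sphere was at about (12.0, 5.7) and moved to about (13.6, 3.0).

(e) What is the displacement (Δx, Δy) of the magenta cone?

(0.6, -0.8)

From the two frames, the magenta cone sits at roughly (2.2, 1.6) before and (2.8, 0.8) after.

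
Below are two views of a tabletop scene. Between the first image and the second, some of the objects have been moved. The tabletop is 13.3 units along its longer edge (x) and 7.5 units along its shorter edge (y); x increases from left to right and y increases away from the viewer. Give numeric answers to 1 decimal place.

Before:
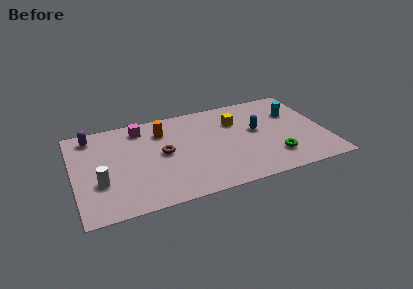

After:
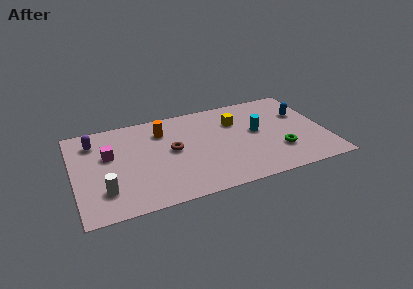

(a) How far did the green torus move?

0.5

From (10.4, 1.8) to (10.7, 2.2), the green torus covered √(0.3² + 0.4²) ≈ 0.5 units.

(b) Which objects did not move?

the yellow cube and the orange cylinder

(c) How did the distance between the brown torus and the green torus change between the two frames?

-0.3

The distance was about 6.1 in the first image and 5.8 in the second, so they moved 0.3 units closer together.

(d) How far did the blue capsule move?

2.6

From (9.7, 4.2) to (12.2, 4.9), the blue capsule covered √(2.5² + 0.7²) ≈ 2.6 units.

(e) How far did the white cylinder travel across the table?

0.7

The white cylinder moved from about (1.3, 2.6) to (1.5, 1.9), a distance of √(0.2² + 0.7²) ≈ 0.7.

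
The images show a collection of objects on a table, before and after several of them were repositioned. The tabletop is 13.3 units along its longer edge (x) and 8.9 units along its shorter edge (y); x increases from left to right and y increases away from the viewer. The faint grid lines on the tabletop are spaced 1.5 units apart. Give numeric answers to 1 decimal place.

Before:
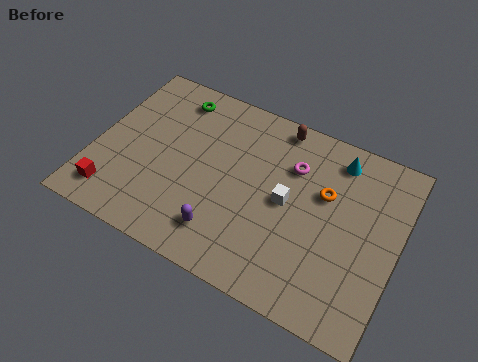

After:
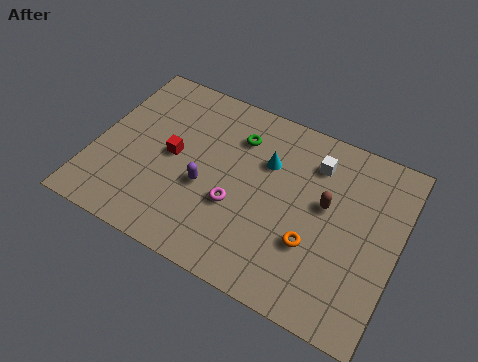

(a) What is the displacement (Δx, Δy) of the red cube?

(2.2, 3.0)

The red cube started near (1.2, 1.5) and ended near (3.4, 4.5).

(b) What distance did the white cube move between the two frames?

2.6

From (8.5, 4.5) to (9.4, 6.9), the white cube covered √(0.9² + 2.4²) ≈ 2.6 units.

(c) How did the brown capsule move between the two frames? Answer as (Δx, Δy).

(2.5, -2.9)

The brown capsule was at about (7.6, 8.0) and moved to about (10.1, 5.1).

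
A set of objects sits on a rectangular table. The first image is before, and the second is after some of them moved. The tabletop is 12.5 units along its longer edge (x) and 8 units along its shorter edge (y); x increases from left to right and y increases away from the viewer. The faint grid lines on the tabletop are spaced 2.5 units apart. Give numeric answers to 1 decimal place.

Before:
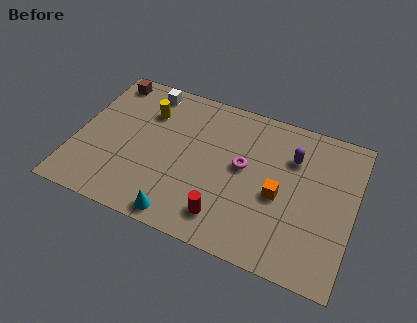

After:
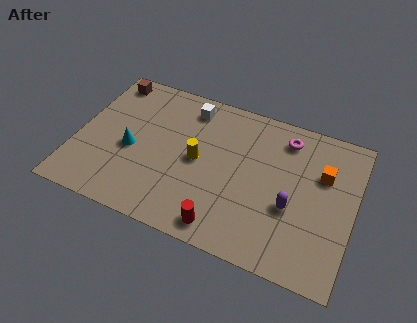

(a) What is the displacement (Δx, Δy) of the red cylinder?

(0.0, -0.5)

The red cylinder started near (7.0, 1.5) and ended near (7.0, 1.0).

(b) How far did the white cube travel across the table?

2.0

The white cube moved from about (2.8, 7.0) to (4.8, 6.7), a distance of √(2.0² + 0.3²) ≈ 2.0.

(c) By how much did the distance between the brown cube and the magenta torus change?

+1.2

The distance was about 7.0 in the first image and 8.2 in the second, so they moved 1.2 units further apart.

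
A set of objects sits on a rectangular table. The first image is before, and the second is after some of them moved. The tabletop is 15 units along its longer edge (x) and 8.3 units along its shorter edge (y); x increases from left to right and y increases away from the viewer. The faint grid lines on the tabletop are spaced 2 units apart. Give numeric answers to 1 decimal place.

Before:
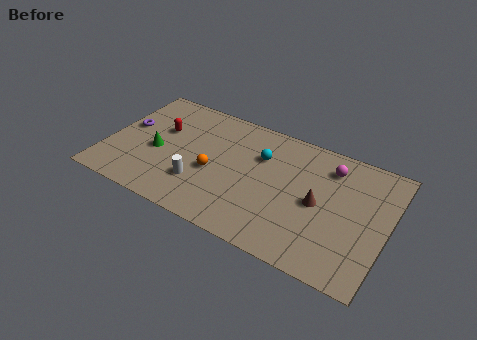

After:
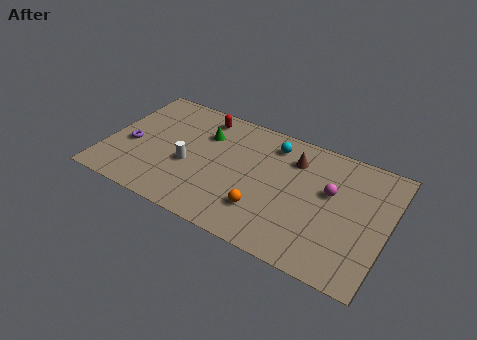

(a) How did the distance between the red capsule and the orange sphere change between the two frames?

+2.8

Before: roughly 3.5 units apart; after: 6.3. That's 2.8 units further apart.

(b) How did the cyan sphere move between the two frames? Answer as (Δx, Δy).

(0.5, 1.1)

The cyan sphere started near (8.1, 5.7) and ended near (8.6, 6.8).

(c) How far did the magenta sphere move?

1.6

The magenta sphere moved from about (11.7, 6.6) to (11.9, 5.0), a distance of √(0.2² + 1.6²) ≈ 1.6.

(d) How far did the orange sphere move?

3.2

The orange sphere was near (5.8, 3.5) before and (8.7, 2.2) after, so it travelled √(2.9² + 1.3²) ≈ 3.2 units.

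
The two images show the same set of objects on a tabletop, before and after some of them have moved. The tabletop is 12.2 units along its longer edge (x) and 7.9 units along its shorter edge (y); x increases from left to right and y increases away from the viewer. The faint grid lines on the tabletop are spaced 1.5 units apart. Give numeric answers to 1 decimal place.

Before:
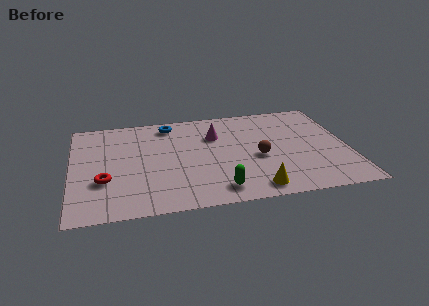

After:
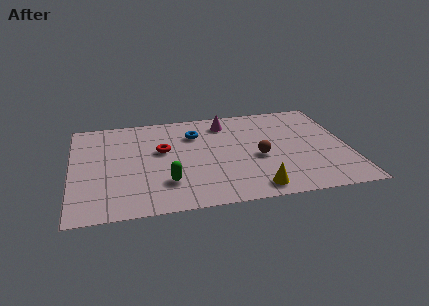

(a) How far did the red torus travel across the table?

3.3

From (1.4, 2.7) to (4.0, 4.7), the red torus covered √(2.6² + 2.0²) ≈ 3.3 units.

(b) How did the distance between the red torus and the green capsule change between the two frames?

-2.5

The distance was about 5.1 in the first image and 2.6 in the second, so they moved 2.5 units closer together.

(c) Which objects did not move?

the brown sphere and the yellow cone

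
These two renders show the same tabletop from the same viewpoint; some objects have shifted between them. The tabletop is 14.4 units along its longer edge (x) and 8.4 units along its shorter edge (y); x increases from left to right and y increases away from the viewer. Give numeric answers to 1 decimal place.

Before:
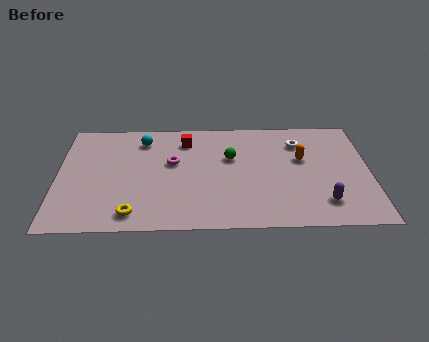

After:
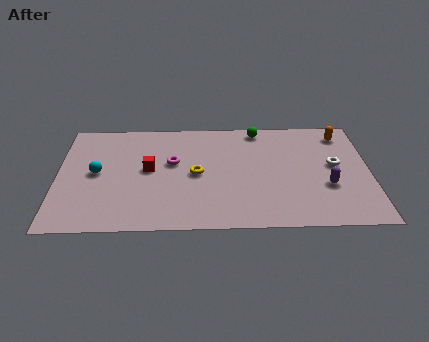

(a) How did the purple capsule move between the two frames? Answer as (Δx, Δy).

(0.2, 1.2)

From the two frames, the purple capsule sits at roughly (12.2, 1.8) before and (12.4, 3.0) after.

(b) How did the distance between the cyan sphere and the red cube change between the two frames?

+0.4

The distance was about 2.0 in the first image and 2.4 in the second, so they moved 0.4 units further apart.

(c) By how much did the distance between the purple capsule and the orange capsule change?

+0.7

The distance was about 3.4 in the first image and 4.1 in the second, so they moved 0.7 units further apart.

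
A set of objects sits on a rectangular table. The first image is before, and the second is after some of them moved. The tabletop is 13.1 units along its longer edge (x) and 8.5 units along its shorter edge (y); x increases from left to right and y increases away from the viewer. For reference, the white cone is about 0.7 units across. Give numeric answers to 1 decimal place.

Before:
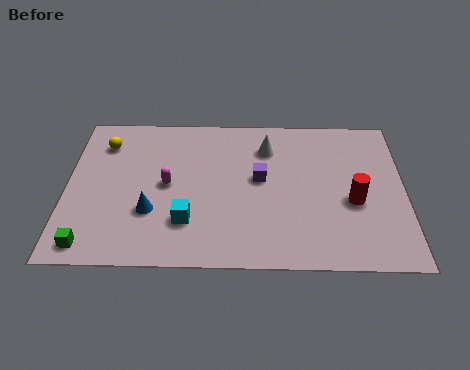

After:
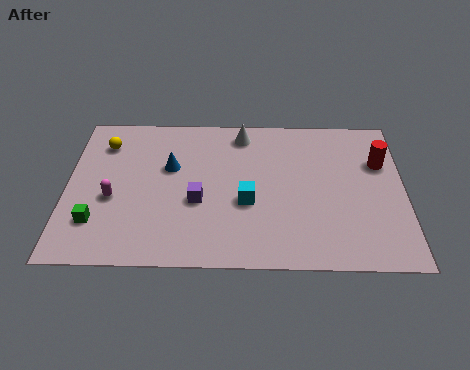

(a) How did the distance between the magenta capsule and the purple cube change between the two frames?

-0.3

Before: roughly 3.6 units apart; after: 3.3. That's 0.3 units closer together.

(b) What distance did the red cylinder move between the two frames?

2.5

The red cylinder was near (11.1, 3.5) before and (12.2, 5.7) after, so it travelled √(1.1² + 2.2²) ≈ 2.5 units.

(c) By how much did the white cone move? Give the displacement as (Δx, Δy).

(-1.0, 0.8)

From the two frames, the white cone sits at roughly (7.8, 6.5) before and (6.8, 7.3) after.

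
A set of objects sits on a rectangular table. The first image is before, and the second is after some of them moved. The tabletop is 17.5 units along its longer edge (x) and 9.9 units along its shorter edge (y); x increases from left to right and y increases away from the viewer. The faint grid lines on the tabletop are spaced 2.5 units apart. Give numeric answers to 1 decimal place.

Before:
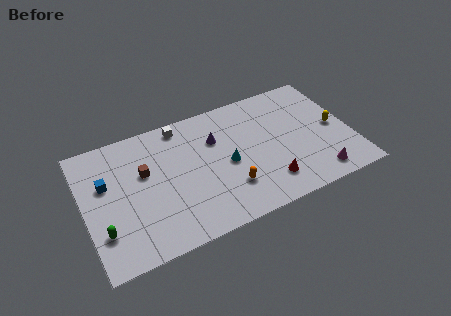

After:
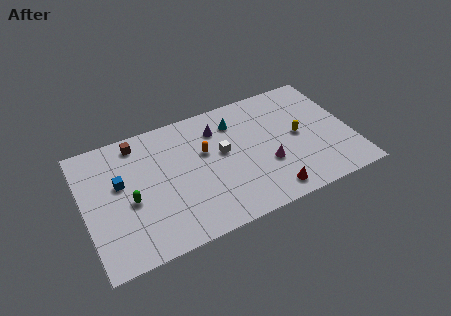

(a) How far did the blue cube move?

0.9

From (1.5, 6.2) to (2.4, 5.9), the blue cube covered √(0.9² + 0.3²) ≈ 0.9 units.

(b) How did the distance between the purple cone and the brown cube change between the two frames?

+0.4

Before: roughly 4.9 units apart; after: 5.3. That's 0.4 units further apart.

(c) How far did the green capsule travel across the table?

2.5

The green capsule was near (1.0, 2.7) before and (2.9, 4.3) after, so it travelled √(1.9² + 1.6²) ≈ 2.5 units.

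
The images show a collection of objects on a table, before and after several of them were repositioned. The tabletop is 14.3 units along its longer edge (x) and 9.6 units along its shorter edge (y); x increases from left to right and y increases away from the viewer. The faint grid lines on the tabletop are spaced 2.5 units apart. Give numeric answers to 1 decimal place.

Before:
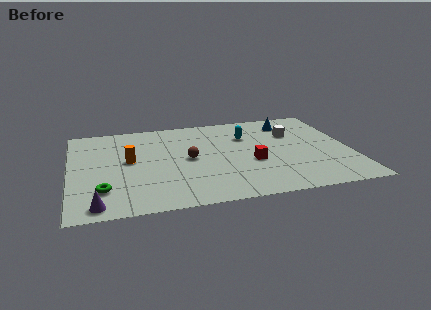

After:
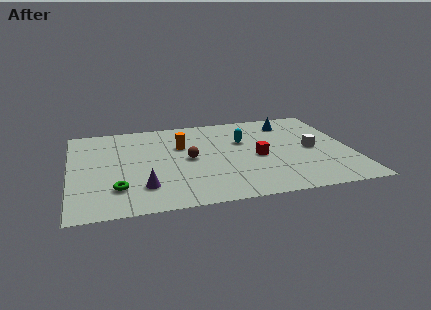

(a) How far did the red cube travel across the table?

0.6

From (9.2, 3.8) to (9.5, 4.3), the red cube covered √(0.3² + 0.5²) ≈ 0.6 units.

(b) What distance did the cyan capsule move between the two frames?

0.5

From (9.1, 6.7) to (8.9, 6.2), the cyan capsule covered √(0.2² + 0.5²) ≈ 0.5 units.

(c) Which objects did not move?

the brown sphere and the blue cone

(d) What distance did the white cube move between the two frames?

2.1

The white cube moved from about (11.5, 6.5) to (12.3, 4.6), a distance of √(0.8² + 1.9²) ≈ 2.1.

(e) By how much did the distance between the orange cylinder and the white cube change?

-1.8

Before: roughly 8.6 units apart; after: 6.8. That's 1.8 units closer together.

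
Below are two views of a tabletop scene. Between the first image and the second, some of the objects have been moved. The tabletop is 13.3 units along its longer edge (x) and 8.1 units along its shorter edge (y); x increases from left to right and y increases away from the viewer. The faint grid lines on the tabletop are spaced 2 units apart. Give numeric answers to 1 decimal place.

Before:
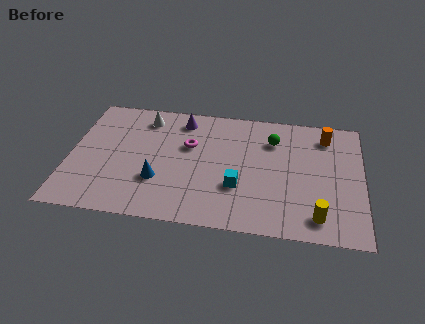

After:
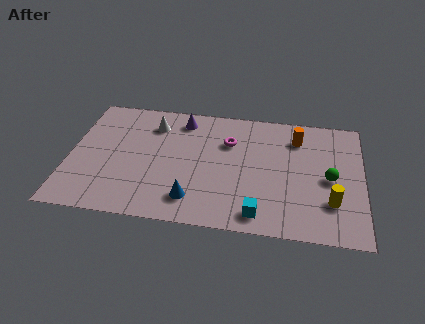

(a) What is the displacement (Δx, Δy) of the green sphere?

(2.6, -2.2)

The green sphere was at about (9.2, 6.0) and moved to about (11.8, 3.8).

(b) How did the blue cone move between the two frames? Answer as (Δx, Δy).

(1.6, -1.0)

The blue cone was at about (4.1, 2.6) and moved to about (5.7, 1.6).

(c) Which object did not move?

the purple cone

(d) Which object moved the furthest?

the green sphere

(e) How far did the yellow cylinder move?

1.2

The yellow cylinder was near (11.3, 1.3) before and (11.9, 2.3) after, so it travelled √(0.6² + 1.0²) ≈ 1.2 units.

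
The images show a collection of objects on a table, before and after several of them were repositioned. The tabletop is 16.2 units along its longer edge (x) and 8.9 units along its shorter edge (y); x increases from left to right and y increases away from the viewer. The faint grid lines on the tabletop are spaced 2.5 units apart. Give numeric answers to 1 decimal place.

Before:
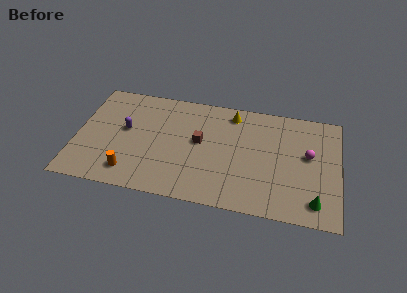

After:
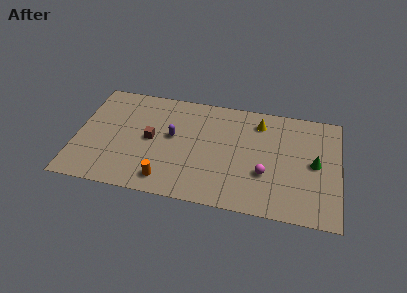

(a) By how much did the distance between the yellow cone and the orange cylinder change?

-0.5

The distance was about 8.5 in the first image and 8.0 in the second, so they moved 0.5 units closer together.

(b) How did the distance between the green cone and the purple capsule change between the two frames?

-3.5

Before: roughly 12.3 units apart; after: 8.8. That's 3.5 units closer together.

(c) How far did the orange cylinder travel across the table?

2.2

The orange cylinder was near (3.5, 1.6) before and (5.7, 1.4) after, so it travelled √(2.2² + 0.2²) ≈ 2.2 units.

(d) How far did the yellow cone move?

1.7

The yellow cone was near (9.5, 7.6) before and (11.2, 7.2) after, so it travelled √(1.7² + 0.4²) ≈ 1.7 units.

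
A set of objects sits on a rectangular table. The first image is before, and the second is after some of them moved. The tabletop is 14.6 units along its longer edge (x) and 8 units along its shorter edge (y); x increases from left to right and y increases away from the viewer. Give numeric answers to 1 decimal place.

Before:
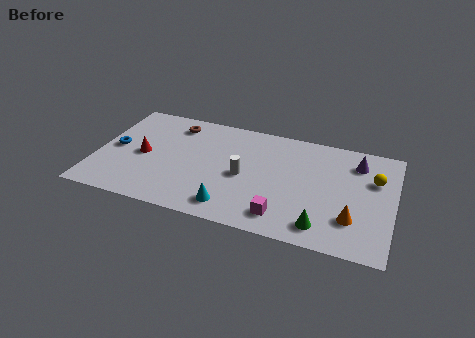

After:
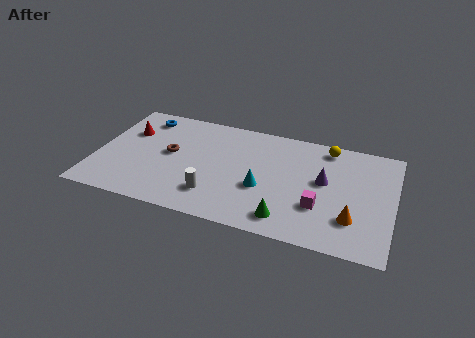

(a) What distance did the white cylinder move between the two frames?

2.2

The white cylinder was near (7.3, 3.7) before and (6.0, 1.9) after, so it travelled √(1.3² + 1.8²) ≈ 2.2 units.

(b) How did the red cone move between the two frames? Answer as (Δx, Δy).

(-0.9, 1.6)

The red cone was at about (2.3, 3.8) and moved to about (1.4, 5.4).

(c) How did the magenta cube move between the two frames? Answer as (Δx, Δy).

(1.7, 1.2)

The magenta cube started near (9.4, 1.4) and ended near (11.1, 2.6).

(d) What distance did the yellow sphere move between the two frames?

2.9

From (13.6, 5.3) to (11.2, 7.0), the yellow sphere covered √(2.4² + 1.7²) ≈ 2.9 units.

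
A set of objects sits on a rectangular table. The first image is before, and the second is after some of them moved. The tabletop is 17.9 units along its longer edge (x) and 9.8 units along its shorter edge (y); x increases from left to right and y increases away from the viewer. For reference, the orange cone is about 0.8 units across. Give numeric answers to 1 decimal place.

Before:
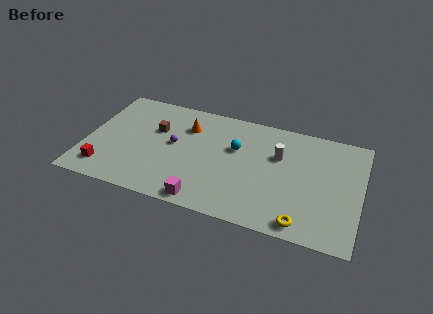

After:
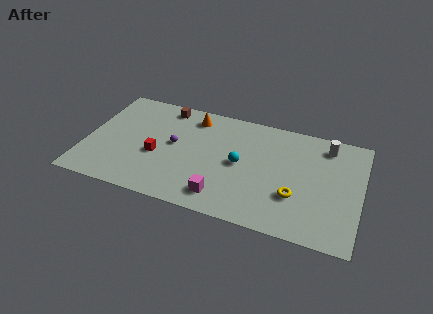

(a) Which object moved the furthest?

the red cube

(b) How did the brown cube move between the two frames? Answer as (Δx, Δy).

(0.4, 2.3)

From the two frames, the brown cube sits at roughly (4.4, 6.3) before and (4.8, 8.6) after.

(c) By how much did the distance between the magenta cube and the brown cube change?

+1.7

They were about 6.5 units apart before and 8.2 after — 1.7 units further apart.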